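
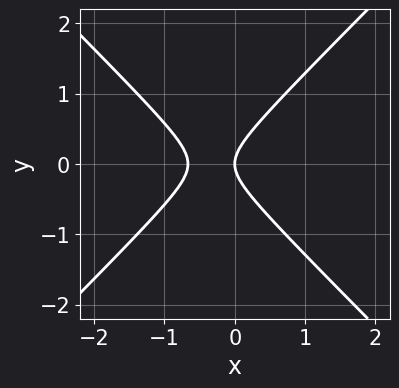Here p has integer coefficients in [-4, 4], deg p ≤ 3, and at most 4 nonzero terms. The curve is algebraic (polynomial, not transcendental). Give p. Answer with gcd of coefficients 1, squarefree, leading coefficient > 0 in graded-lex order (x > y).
1. Degree: a generic line meets the curve in up to 2 points, so deg p = 2.
2. Symmetries: mirror symmetry y ↦ −y ⇒ only even powers of y.
3. From the visible intercepts: it meets the y-axis at y = 0 (among the integer gridlines); it crosses the x-axis at the gridline x = 0.
4. These observations pin down the coefficients.

3*x^2 - 3*y^2 + 2*x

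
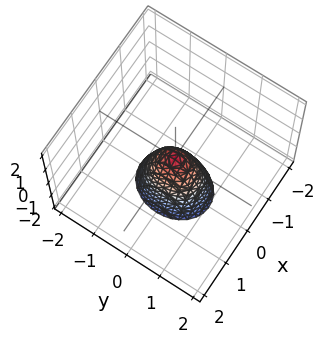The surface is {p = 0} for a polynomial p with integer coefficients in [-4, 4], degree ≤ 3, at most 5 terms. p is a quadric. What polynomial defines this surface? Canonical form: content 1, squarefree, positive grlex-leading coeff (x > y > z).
First, deg p = 2. A single bowl opening along one axis; a quadric.
Then, symmetries: the x ↦ −x reflection is a symmetry, so x appears only in even powers; the y ↦ −y reflection is a symmetry, so y appears only in even powers.
Then, reading off the gridlines: one z-axis crossing is at z = 0; one y-axis crossing is at y = 0.
Finally, matching integer coefficients to the picture gives p.

3*x^2 + 2*y^2 + z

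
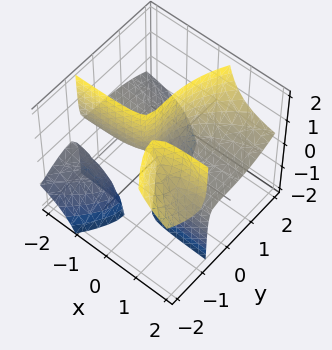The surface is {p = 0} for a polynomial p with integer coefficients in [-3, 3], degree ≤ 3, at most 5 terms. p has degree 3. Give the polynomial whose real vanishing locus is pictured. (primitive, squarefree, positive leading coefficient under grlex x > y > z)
1. The picture has 3 separate pieces. They look like related sheets of one shape, so recover p as a whole.
2. deg p = 3. No degree-2 surface has this shape.
3. Observable constraints: the visible x-axis segment lies entirely on the surface; it meets the y-axis at y = 0 (among the integer gridlines); the visible z-axis segment lies entirely on the surface.
4. Putting this together gives p.

3*x*y*z - y^3 + 2*x*z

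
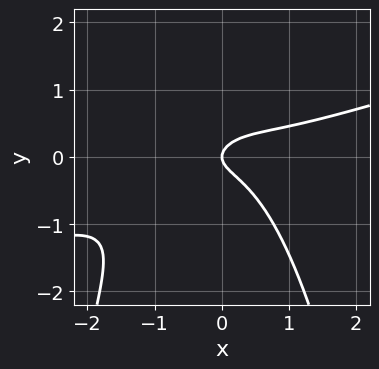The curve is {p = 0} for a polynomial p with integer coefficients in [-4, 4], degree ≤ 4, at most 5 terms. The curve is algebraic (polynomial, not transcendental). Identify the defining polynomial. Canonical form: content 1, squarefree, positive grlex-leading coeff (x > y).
(a) The degree is 3 — no degree-2 curve has this shape.
(b) Reading off the gridlines: one y-axis crossing is at y = 0; it crosses the x-axis at the gridline x = 0.
(c) These observations pin down the coefficients.

x^3 - 3*x^2*y - 3*y^2 + x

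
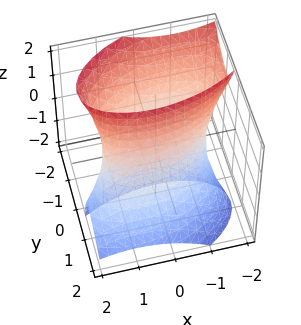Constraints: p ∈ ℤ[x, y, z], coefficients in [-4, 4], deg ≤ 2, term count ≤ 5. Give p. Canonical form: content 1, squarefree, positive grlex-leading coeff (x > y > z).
Degree: the shape is more complex than any degree-1 surface, so deg p = 2.
Against the integer gridlines: the surface avoids every integer z-axis point in the box.
Together with the visible shape, these determine p as stated.

x^2 - x*y + 3*y^2 + 3*y*z - 2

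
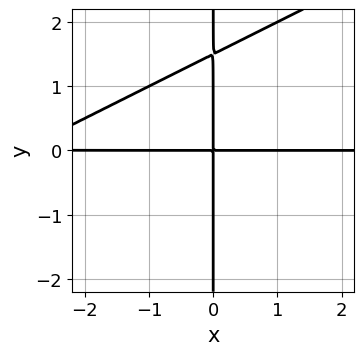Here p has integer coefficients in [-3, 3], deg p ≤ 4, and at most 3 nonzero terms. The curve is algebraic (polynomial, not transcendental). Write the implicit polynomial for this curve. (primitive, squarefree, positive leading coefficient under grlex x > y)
x^2*y - 2*x*y^2 + 3*x*y

1. deg p = 3. A generic line meets the curve in up to 3 points.
2. From the visible intercepts: every point of the x-axis in the box is on the curve; every point of the y-axis in the box is on the curve.
3. Together with the visible shape, these determine p as stated.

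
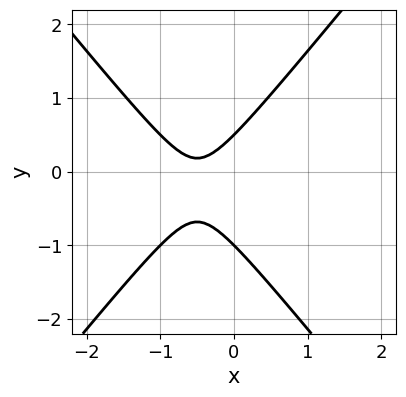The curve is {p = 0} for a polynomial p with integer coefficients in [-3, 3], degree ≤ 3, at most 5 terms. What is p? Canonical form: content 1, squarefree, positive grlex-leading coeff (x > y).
First, the degree is 2 — no degree-1 curve has this shape.
Then, observable constraints: no x-intercept at any integer in the box; one y-axis crossing is at y = -1.
Finally, assembling these constraints gives the stated polynomial.

3*x^2 - 2*y^2 + 3*x - y + 1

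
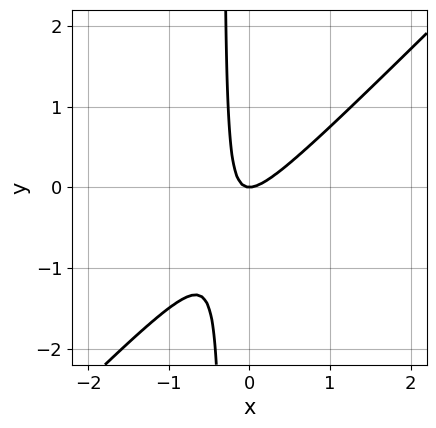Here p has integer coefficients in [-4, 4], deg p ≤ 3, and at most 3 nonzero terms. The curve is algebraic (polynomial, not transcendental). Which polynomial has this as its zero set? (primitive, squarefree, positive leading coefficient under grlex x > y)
Degree: a generic line meets the curve in up to 2 points, so deg p = 2.
Observable constraints: it meets the y-axis at y = 0 (among the integer gridlines); one x-axis crossing is at x = 0.
Matching integer coefficients to the picture gives p.

3*x^2 - 3*x*y - y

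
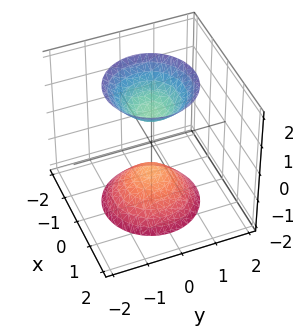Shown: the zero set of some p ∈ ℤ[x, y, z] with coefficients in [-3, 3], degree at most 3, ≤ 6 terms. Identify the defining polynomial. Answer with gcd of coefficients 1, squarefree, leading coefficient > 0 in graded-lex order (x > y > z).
First, I count 2 distinct pieces. Treating them together as one polynomial.
Next, the degree is 2 — two sheets facing apart; a quadric.
Then, symmetries: rotational symmetry about the z-axis ⇒ p depends on x, y only through x² + y²; it's symmetric under z → −z, forcing even powers of z.
Then, checking where it meets the axes: it misses every integer gridline on the y-axis; among the integer gridlines, it crosses the z-axis at z ∈ {-1, 1}.
Finally, fitting integer coefficients to these (and the overall shape) gives p.

2*x^2 + 2*y^2 - z^2 + 1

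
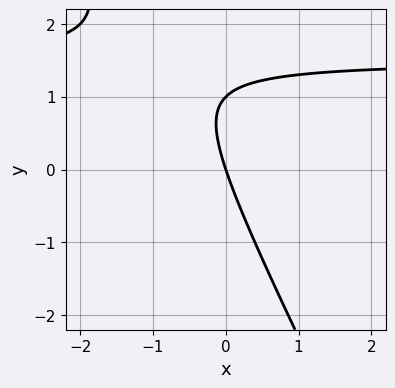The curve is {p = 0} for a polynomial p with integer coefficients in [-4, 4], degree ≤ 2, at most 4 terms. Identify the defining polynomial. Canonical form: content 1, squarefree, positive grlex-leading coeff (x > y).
(a) deg p = 2. No degree-1 curve has this shape.
(b) From the visible intercepts: among the integer gridlines, it crosses the y-axis at y ∈ {0, 1}; it crosses the x-axis at the gridline x = 0.
(c) Fitting integer coefficients to these (and the overall shape) gives p.

2*x*y + y^2 - 3*x - y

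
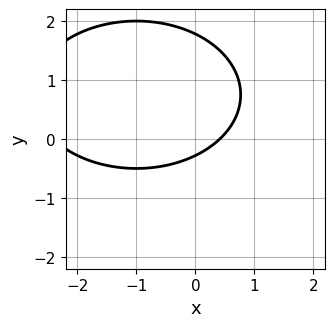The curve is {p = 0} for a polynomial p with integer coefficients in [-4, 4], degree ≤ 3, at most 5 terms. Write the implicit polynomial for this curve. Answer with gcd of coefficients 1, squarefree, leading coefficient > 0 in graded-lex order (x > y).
x^2 + 2*y^2 + 2*x - 3*y - 1

(a) deg p = 2. A generic line meets the curve in up to 2 points.
(b) The integer polynomial consistent with all of this is the stated p.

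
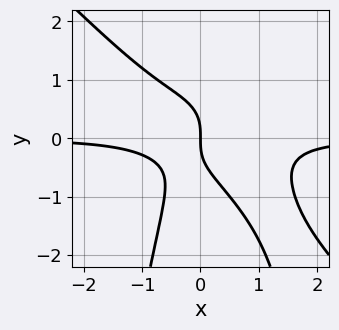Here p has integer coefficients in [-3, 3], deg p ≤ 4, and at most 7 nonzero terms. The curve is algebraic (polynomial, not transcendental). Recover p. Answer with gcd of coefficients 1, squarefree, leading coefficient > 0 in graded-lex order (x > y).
deg p = 4.
Observable constraints: it crosses the x-axis at the gridline x = 0; it crosses the y-axis at the gridline y = 0.
Together with the visible shape, these determine p as stated.

2*x^3*y + 2*x^2*y^2 - x^2*y + y^3 + x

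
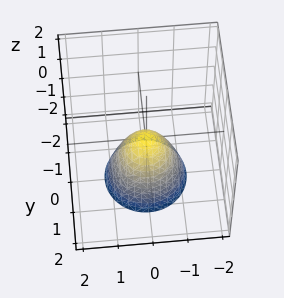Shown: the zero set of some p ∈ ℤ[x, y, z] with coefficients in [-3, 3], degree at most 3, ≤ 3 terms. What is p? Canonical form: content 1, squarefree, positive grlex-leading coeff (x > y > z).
The degree is 2 — a paraboloid; a quadric.
Symmetry: every cross-section ⟂ z is a circle, so x, y appear only via x² + y².
From the axis intercepts and sections: one y-axis crossing is at y = 0; it crosses the x-axis at the gridline x = 0.
Solving for integer coefficients yields p as stated.

3*x^2 + 3*y^2 + 2*z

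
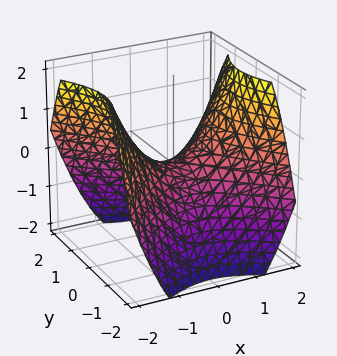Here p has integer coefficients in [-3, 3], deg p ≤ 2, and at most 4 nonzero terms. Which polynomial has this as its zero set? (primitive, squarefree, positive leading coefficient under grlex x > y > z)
2*x^2 - 2*y^2 - 3*z

(a) The degree is 2 — a hyperbolic paraboloid; a quadric.
(b) Symmetries: mirror symmetry x ↦ −x ⇒ only even powers of x; mirror symmetry y ↦ −y ⇒ only even powers of y.
(c) From the visible intercepts: one z-axis crossing is at z = 0; it meets the y-axis at y = 0 (among the integer gridlines); it meets the x-axis at x = 0 (among the integer gridlines).
(d) The integer polynomial consistent with all of this is the stated p.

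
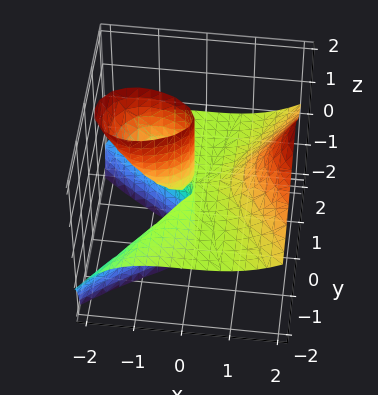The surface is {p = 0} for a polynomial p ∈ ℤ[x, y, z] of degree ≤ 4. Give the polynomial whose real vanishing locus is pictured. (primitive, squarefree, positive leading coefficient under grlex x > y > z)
x^3 - 3*y^2*z - 2*x*z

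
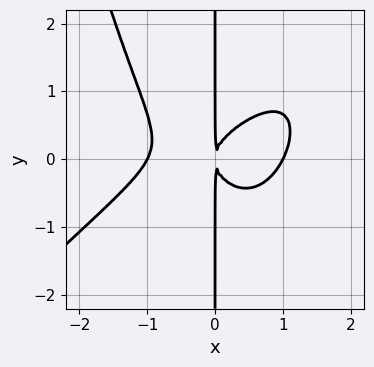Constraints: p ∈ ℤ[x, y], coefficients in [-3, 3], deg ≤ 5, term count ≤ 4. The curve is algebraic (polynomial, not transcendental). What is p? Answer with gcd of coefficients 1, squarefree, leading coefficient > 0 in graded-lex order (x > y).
2*x^4 - 2*x^3*y + 3*x*y^2 - 2*x^2

(a) The degree is 4 — the shape is more complex than any degree-3 curve.
(b) Checking where it meets the axes: the visible y-axis segment lies entirely on the curve; the x-axis gridline crossings are at x ∈ {-1, 1}.
(c) Fitting integer coefficients to these (and the overall shape) gives p.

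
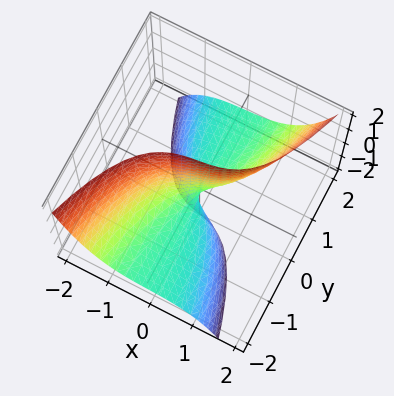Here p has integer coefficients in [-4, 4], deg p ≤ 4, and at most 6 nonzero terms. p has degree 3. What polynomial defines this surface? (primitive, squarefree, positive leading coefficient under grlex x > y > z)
The degree is 3 — a generic line meets the surface in up to 3 points.
From the visible intercepts: one y-axis crossing is at y = 0; the visible z-axis segment lies entirely on the surface.
Solving for integer coefficients yields p as stated.

2*x^3 - 3*y*z + x - 2*y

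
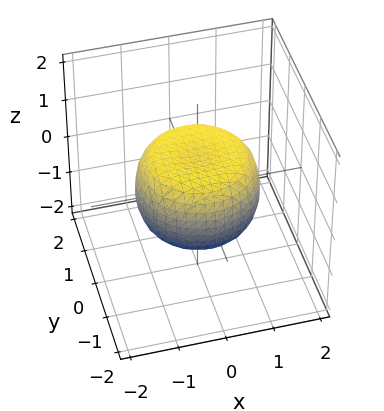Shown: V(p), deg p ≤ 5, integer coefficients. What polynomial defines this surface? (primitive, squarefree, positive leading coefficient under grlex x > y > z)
First, degree: the shape is more complex than any degree-3 surface, so deg p = 4.
Then, symmetries: the surface is invariant under rotation about z: p = q(x² + y², z).
Then, against the integer gridlines: a circular section at z = 0 has radius between 1 and 2.
Finally, assembling these constraints gives the stated polynomial.

2*x^4 + 4*x^2*y^2 + 2*y^4 - 2*x^2 - 2*y^2 + 3*z^2 - 2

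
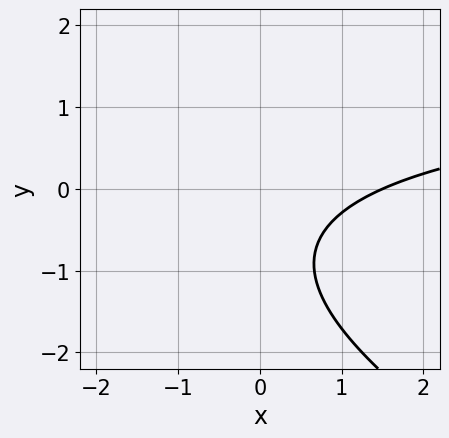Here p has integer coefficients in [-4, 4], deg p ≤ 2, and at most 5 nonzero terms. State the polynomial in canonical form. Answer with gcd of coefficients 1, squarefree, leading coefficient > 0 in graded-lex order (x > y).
x*y + 2*y^2 - 2*x + 3*y + 3

1. The degree is 2 — the shape is more complex than any degree-1 curve.
2. Against the integer gridlines: no y-intercept at any integer in the box.
3. Fitting integer coefficients to these (and the overall shape) gives p.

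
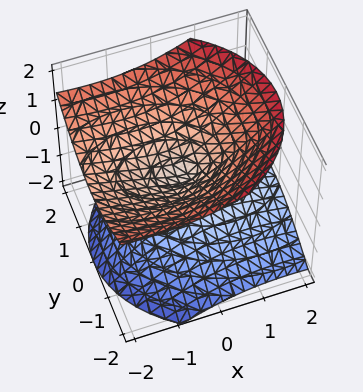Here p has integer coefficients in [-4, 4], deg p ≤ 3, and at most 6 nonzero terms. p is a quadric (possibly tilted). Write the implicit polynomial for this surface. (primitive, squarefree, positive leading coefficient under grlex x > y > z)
x^2 + 2*x*z + 2*y^2 - 3*z^2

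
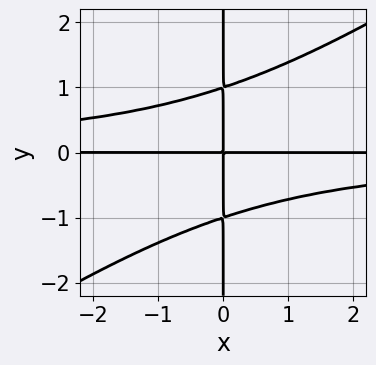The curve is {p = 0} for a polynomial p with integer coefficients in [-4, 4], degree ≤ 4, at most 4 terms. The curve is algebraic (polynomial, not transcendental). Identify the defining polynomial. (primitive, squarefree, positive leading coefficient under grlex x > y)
First, the degree is 4 — a generic line meets the curve in up to 4 points.
Next, reading off the gridlines: every point of the y-axis in the box is on the curve; every point of the x-axis in the box is on the curve.
Finally, these observations pin down the coefficients.

2*x^2*y^2 - 3*x*y^3 + 3*x*y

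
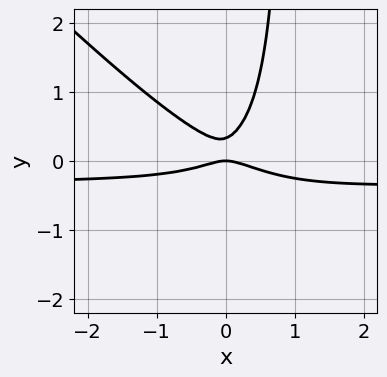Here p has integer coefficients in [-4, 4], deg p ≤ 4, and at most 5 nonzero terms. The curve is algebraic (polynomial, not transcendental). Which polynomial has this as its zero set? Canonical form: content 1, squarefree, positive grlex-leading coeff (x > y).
3*x^2*y + 3*x*y^2 + x^2 - 3*y^2 + y

(a) deg p = 3. A generic line meets the curve in up to 3 points.
(b) From the visible intercepts: one x-axis crossing is at x = 0; one y-axis crossing is at y = 0.
(c) The integer polynomial consistent with all of this is the stated p.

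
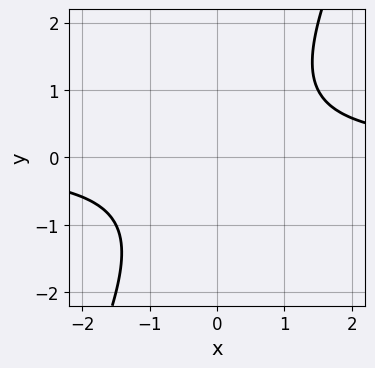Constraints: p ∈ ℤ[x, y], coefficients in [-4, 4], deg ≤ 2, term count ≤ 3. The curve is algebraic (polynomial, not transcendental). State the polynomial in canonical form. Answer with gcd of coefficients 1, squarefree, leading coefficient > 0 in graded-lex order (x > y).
2*x*y - y^2 - 2

(a) The degree is 2 — a generic line meets the curve in up to 2 points.
(b) Checking where it meets the axes: no x-intercept at any integer in the box; it misses every integer gridline on the y-axis.
(c) Together with the visible shape, these determine p as stated.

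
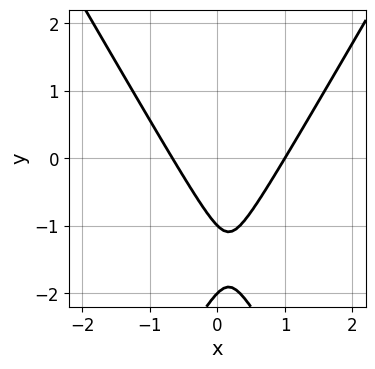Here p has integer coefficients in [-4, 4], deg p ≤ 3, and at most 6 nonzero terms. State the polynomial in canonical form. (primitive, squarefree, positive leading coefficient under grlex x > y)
deg p = 2. The shape is more complex than any degree-1 curve.
Observable constraints: the y-axis gridline crossings are at y ∈ {-2, -1}; it crosses the x-axis at the gridline x = 1.
Assembling these constraints gives the stated polynomial.

3*x^2 - y^2 - x - 3*y - 2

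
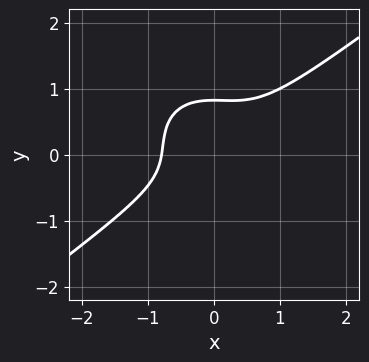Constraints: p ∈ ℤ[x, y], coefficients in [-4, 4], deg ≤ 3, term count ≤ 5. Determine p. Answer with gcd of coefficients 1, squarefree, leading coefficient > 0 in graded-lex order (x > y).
The degree is 3 — a generic line meets the curve in up to 3 points.
Matching integer coefficients to the picture gives p.

2*x^3 - x^2*y - 3*y^3 + y^2 + 1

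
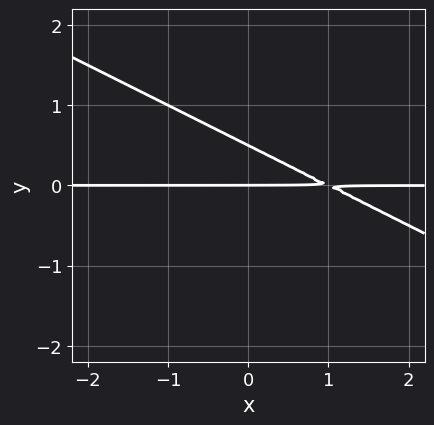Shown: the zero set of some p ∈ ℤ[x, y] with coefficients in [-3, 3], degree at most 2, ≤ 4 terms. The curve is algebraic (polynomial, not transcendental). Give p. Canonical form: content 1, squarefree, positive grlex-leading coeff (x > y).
(a) Degree: no degree-1 curve has this shape, so deg p = 2.
(b) Against the integer gridlines: it crosses the y-axis at the gridline y = 0; every point of the x-axis in the box is on the curve.
(c) Assembling these constraints gives the stated polynomial.

x*y + 2*y^2 - y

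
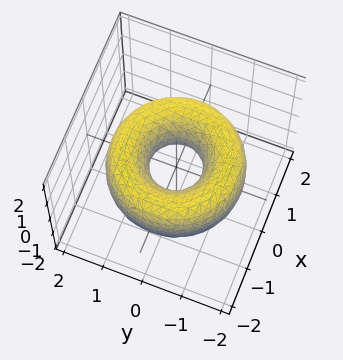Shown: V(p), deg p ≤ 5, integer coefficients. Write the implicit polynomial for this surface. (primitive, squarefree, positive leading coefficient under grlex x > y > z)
x^4 + 2*x^2*y^2 + y^4 - 3*x^2 - 3*y^2 + 2*z^2 + 1

First, deg p = 4. No degree-3 surface has this shape.
Then, symmetry: the z-axis is an axis of rotation, so x and y enter only as x² + y².
Then, against the integer gridlines: it misses every integer gridline on the z-axis; a circular section at z = 0 has radius between 0 and 1.
Finally, assembling these constraints gives the stated polynomial.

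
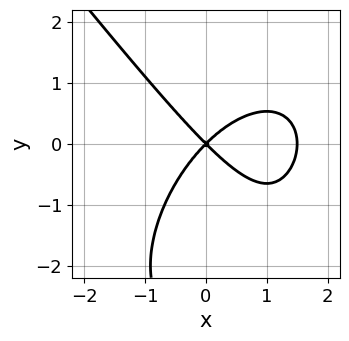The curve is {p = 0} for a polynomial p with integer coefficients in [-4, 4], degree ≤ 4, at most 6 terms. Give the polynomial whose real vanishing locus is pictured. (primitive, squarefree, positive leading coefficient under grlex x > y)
2*x^3 + y^3 - 3*x^2 + 3*y^2

First, degree: a generic line meets the curve in up to 3 points, so deg p = 3.
Next, checking where it meets the axes: one x-axis crossing is at x = 0; it meets the y-axis at y = 0 (among the integer gridlines).
Finally, assembling these constraints gives the stated polynomial.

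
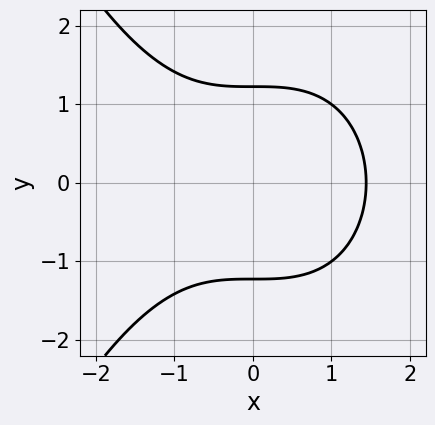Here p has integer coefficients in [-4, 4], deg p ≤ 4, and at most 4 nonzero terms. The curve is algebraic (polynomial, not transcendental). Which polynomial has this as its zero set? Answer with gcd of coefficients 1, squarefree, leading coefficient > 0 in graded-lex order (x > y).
1. Degree: a generic line meets the curve in up to 3 points, so deg p = 3.
2. Symmetries: the y ↦ −y reflection is a symmetry, so y appears only in even powers.
3. Solving for integer coefficients yields p as stated.

x^3 + 2*y^2 - 3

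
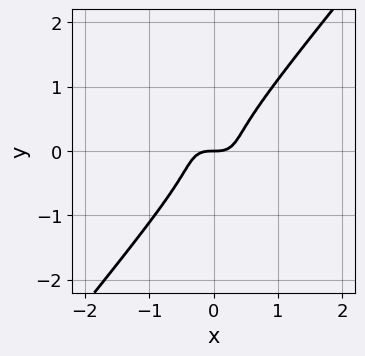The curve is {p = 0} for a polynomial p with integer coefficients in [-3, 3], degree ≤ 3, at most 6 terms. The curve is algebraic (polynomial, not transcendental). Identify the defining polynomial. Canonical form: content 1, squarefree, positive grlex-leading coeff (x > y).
1. deg p = 3.
2. Observable constraints: it crosses the y-axis at the gridline y = 0; it crosses the x-axis at the gridline x = 0.
3. The integer polynomial consistent with all of this is the stated p.

3*x^3 + 2*x^2*y - 3*y^3 - y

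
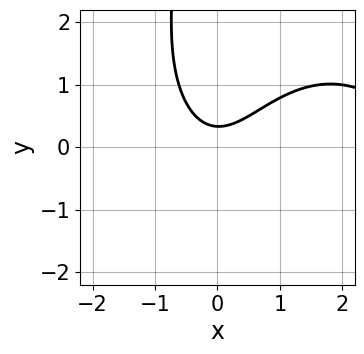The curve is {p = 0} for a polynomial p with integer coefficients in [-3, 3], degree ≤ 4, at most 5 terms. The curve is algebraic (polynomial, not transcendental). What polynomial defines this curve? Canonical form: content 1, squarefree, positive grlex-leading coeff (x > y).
x^3 + x*y^2 - 3*x^2 + 3*y - 1

(a) deg p = 3.
(b) From the axis intercepts and sections: the curve avoids every integer x-axis point in the box.
(c) Putting this together gives p.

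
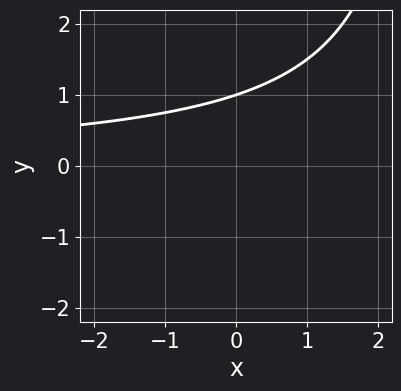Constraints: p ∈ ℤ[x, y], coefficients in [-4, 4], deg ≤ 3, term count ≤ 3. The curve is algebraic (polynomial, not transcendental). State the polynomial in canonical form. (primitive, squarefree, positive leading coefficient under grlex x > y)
x*y - 3*y + 3

1. deg p = 2.
2. From the visible intercepts: it misses every integer gridline on the x-axis; it crosses the y-axis at the gridline y = 1.
3. Assembling these constraints gives the stated polynomial.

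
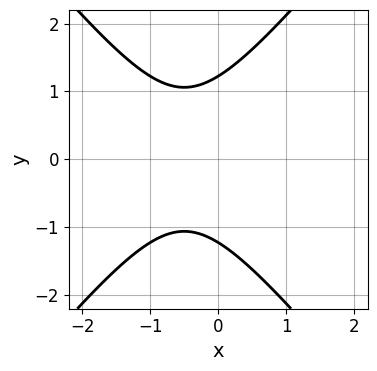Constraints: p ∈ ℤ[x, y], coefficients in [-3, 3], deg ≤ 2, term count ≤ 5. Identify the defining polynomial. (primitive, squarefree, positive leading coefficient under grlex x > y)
(a) Degree: the shape is more complex than any degree-1 curve, so deg p = 2.
(b) Symmetries: mirror symmetry y ↦ −y ⇒ only even powers of y.
(c) From the axis intercepts and sections: it misses every integer gridline on the x-axis.
(d) These observations pin down the coefficients.

3*x^2 - 2*y^2 + 3*x + 3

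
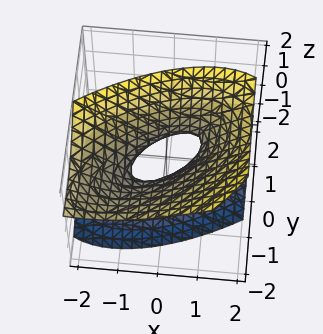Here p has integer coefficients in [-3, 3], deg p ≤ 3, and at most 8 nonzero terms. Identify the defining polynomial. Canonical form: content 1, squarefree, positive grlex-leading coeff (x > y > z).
2*x^2 - 3*x*y + 3*y^2 + 3*y*z - 3*z^2 - 1

1. The degree is 2 — no degree-1 surface has this shape.
2. Reading off the gridlines: it misses every integer gridline on the z-axis.
3. These observations pin down the coefficients.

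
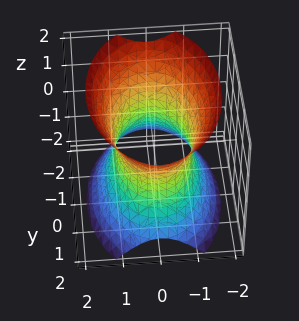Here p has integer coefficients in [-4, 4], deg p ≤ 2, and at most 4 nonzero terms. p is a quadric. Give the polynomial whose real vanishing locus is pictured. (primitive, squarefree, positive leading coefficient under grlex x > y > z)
1. Degree: an hourglass — one-sheet hyperboloid; a quadric, so deg p = 2.
2. Symmetries: it's symmetric under y → −y, forcing even powers of y; it's symmetric under x → −x, forcing even powers of x; it's symmetric under z → −z, forcing even powers of z.
3. From the visible intercepts: no z-intercept at any integer in the box; the x-axis gridline crossings are at x ∈ {-1, 1}.
4. Assembling these constraints gives the stated polynomial.

2*x^2 + y^2 - z^2 - 2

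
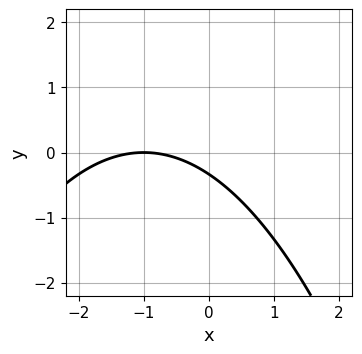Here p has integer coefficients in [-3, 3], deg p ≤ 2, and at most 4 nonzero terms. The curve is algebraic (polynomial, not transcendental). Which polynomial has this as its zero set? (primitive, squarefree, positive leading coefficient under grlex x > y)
First, degree: the shape is more complex than any degree-1 curve, so deg p = 2.
Next, checking where it meets the axes: one x-axis crossing is at x = -1.
Finally, solving for integer coefficients yields p as stated.

x^2 + 2*x + 3*y + 1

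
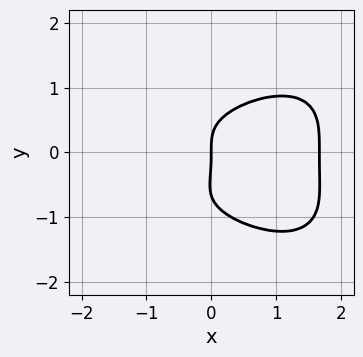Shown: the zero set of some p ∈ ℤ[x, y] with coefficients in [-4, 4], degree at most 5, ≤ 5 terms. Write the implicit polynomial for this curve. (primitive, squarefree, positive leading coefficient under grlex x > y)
x^4 + 3*y^4 + 2*y^3 - x^2 - 3*x

(a) deg p = 4. The shape is more complex than any degree-3 curve.
(b) Observable constraints: it crosses the x-axis at the gridline x = 0; it meets the y-axis at y = 0 (among the integer gridlines).
(c) Putting this together gives p.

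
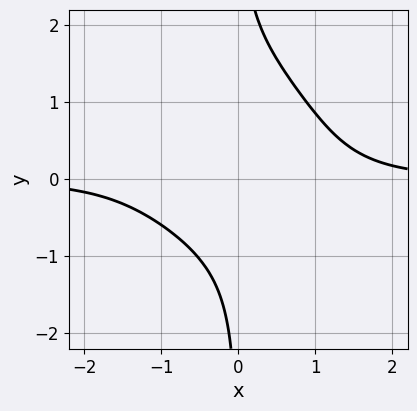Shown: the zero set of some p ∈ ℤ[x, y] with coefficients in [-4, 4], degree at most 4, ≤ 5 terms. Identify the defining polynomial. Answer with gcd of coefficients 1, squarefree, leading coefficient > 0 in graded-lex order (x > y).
(a) The degree is 4 — the shape is more complex than any degree-3 curve.
(b) Reading off the gridlines: the curve avoids every integer x-axis point in the box; the curve avoids every integer y-axis point in the box.
(c) Putting this together gives p.

2*x^3*y + 2*x^2*y^2 + 2*x*y^3 - 2*x*y^2 - 3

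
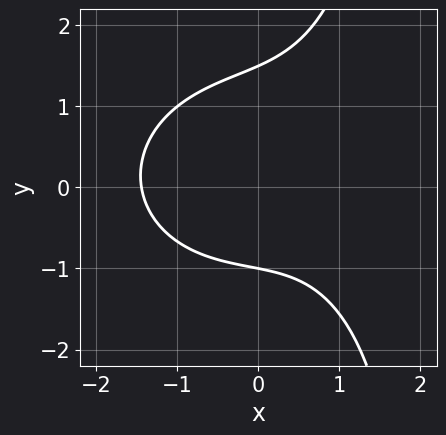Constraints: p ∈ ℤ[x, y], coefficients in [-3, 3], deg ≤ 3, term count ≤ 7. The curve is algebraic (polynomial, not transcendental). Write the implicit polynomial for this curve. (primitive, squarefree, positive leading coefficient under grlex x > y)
First, degree: a generic line meets the curve in up to 3 points, so deg p = 3.
Then, from the visible intercepts: it meets the y-axis at y = -1 (among the integer gridlines).
Finally, the integer polynomial consistent with all of this is the stated p.

x^3 + x*y^2 - 2*y^2 + y + 3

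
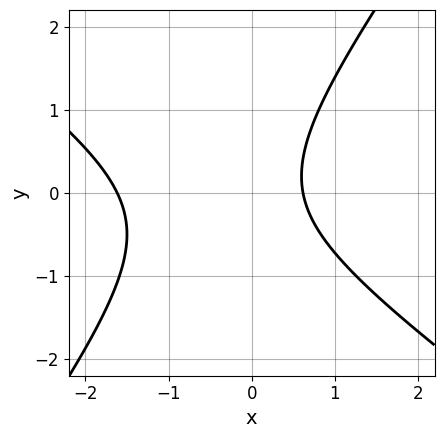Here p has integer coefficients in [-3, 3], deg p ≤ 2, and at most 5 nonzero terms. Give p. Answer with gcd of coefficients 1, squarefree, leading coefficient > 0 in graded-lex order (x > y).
1. deg p = 2. A generic line meets the curve in up to 2 points.
2. Reading off the gridlines: it misses every integer gridline on the y-axis.
3. Solving for integer coefficients yields p as stated.

3*x^2 + 2*x*y - 3*y^2 + 3*x - 3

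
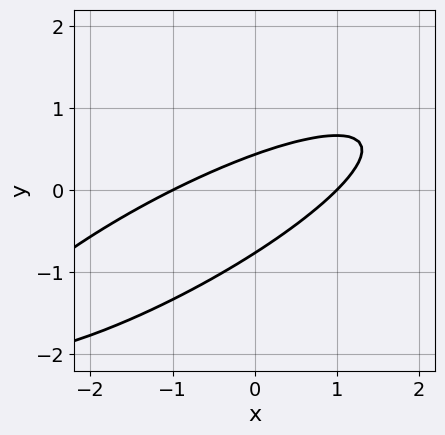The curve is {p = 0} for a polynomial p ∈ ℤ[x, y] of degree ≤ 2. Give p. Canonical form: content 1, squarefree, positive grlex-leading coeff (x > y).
x^2 - 3*x*y + 3*y^2 + y - 1

(a) deg p = 2.
(b) From the visible intercepts: among the integer gridlines, it crosses the x-axis at x ∈ {-1, 1}.
(c) Fitting integer coefficients to these (and the overall shape) gives p.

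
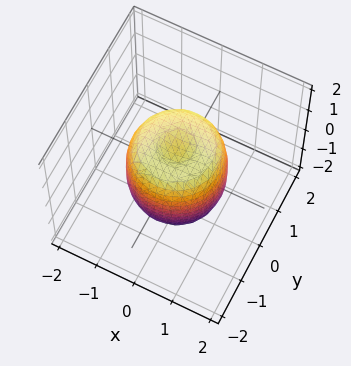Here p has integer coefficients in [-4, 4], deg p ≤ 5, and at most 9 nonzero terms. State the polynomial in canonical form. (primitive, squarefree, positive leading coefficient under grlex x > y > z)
The degree is 4 — a generic line meets the surface in up to 4 points.
Symmetries: every cross-section ⟂ z is a circle, so x, y appear only via x² + y².
Observable constraints: a circular section at z = 1 has radius exactly 1; among the integer gridlines, it crosses the z-axis at z ∈ {-1, 1}.
Matching integer coefficients to the picture gives p.

2*x^4 + 4*x^2*y^2 + 2*y^4 - 2*x^2 - 2*y^2 + z^2 - 1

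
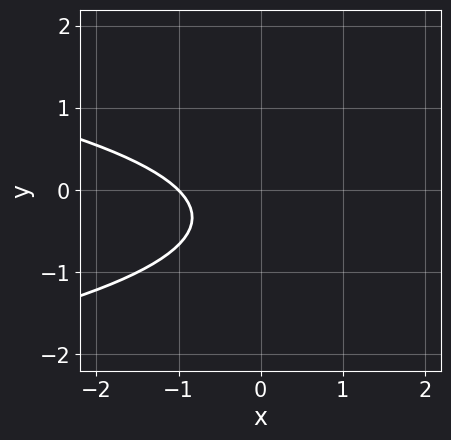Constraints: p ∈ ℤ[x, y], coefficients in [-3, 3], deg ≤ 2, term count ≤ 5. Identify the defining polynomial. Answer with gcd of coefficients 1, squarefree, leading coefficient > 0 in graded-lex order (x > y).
3*y^2 + 2*x + 2*y + 2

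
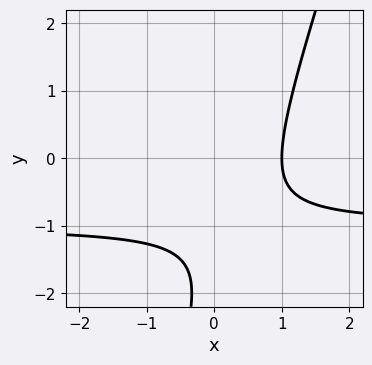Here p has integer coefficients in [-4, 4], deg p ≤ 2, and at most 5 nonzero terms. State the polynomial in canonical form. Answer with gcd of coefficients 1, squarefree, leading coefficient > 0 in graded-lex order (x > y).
3*x*y - y^2 + 3*x - 3*y - 3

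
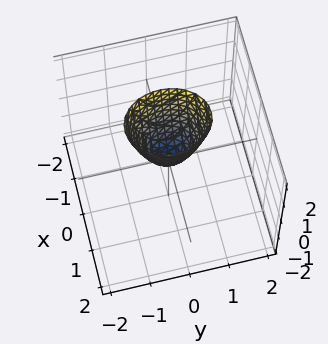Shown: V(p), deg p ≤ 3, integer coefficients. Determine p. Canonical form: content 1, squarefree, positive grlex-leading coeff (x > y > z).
3*x^2 + 2*y^2 - z

1. The degree is 2 — a paraboloid; a quadric.
2. Symmetries: the x ↦ −x reflection is a symmetry, so x appears only in even powers; mirror symmetry y ↦ −y ⇒ only even powers of y.
3. From the visible intercepts: one z-axis crossing is at z = 0; one y-axis crossing is at y = 0; it meets the x-axis at x = 0 (among the integer gridlines).
4. Matching integer coefficients to the picture gives p.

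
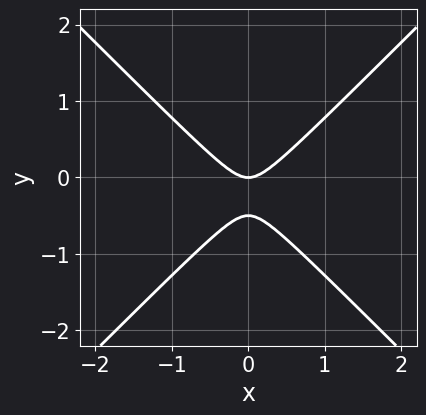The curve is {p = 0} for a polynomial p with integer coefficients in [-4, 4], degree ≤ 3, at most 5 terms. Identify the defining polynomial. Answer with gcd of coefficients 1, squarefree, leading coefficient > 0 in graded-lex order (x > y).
2*x^2 - 2*y^2 - y

(a) Degree: a generic line meets the curve in up to 2 points, so deg p = 2.
(b) Symmetries: it's symmetric under x → −x, forcing even powers of x.
(c) Checking where it meets the axes: one y-axis crossing is at y = 0; it meets the x-axis at x = 0 (among the integer gridlines).
(d) The integer polynomial consistent with all of this is the stated p.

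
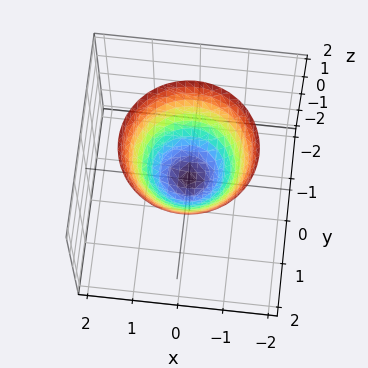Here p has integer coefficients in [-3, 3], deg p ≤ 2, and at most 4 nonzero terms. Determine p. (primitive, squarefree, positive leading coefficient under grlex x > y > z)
x^2 + y^2 - z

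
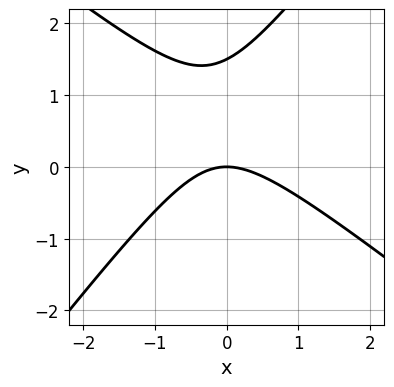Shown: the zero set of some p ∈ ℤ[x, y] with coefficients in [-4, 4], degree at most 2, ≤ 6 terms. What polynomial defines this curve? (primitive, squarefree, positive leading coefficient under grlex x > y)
2*x^2 + x*y - 2*y^2 + 3*y

Degree: the shape is more complex than any degree-1 curve, so deg p = 2.
Against the integer gridlines: one y-axis crossing is at y = 0; it meets the x-axis at x = 0 (among the integer gridlines).
Solving for integer coefficients yields p as stated.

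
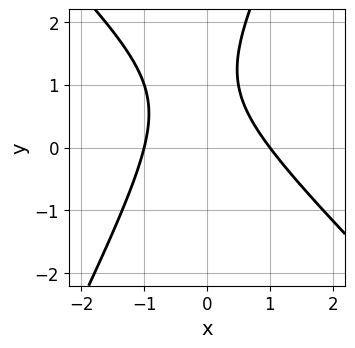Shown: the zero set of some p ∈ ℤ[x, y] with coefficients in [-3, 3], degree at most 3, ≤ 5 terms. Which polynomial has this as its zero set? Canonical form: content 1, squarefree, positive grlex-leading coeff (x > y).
2*x^2 + x*y - y^2 + 2*y - 2

First, degree: a generic line meets the curve in up to 2 points, so deg p = 2.
Then, from the axis intercepts and sections: the curve avoids every integer y-axis point in the box; the x-axis gridline crossings are at x ∈ {-1, 1}.
Finally, putting this together gives p.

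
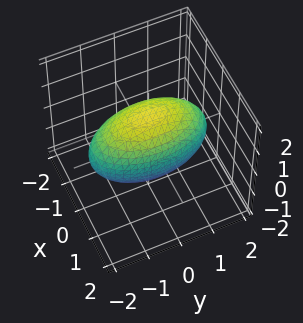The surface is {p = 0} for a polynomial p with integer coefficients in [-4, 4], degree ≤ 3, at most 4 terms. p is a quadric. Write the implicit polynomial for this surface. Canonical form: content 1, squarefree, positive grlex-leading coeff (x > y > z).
(a) deg p = 2. Bounded and convex; a quadric.
(b) Symmetries: it's symmetric under z → −z, forcing even powers of z; the y ↦ −y reflection is a symmetry, so y appears only in even powers; it's symmetric under x → −x, forcing even powers of x.
(c) Observable constraints: the x-axis gridline crossings are at x ∈ {-1, 1}.
(d) These observations pin down the coefficients.

3*x^2 + y^2 + 2*z^2 - 3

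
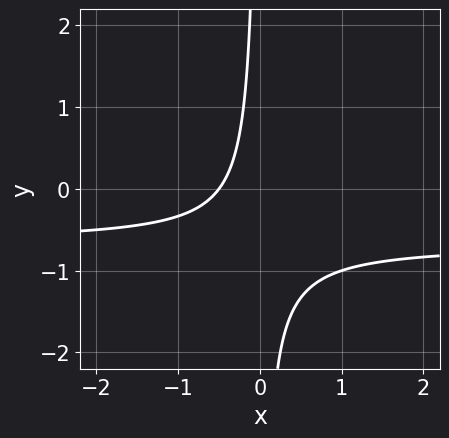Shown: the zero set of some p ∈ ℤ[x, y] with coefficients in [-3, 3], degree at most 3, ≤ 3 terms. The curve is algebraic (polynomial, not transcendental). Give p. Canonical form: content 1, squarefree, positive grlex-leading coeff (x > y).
3*x*y + 2*x + 1

First, degree: the shape is more complex than any degree-1 curve, so deg p = 2.
Next, checking where it meets the axes: the curve avoids every integer y-axis point in the box.
Finally, fitting integer coefficients to these (and the overall shape) gives p.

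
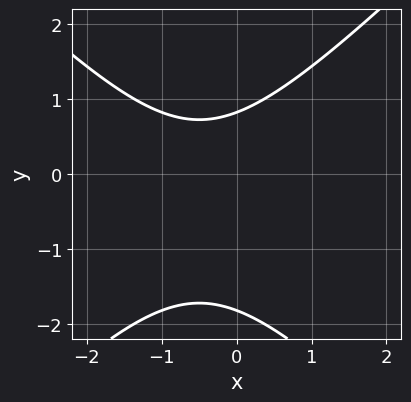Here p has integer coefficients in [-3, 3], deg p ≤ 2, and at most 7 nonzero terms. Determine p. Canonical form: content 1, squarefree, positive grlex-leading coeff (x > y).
1. Degree: no degree-1 curve has this shape, so deg p = 2.
2. From the visible intercepts: it misses every integer gridline on the x-axis.
3. Solving for integer coefficients yields p as stated.

2*x^2 - 2*y^2 + 2*x - 2*y + 3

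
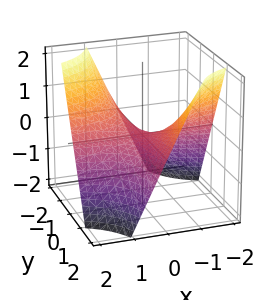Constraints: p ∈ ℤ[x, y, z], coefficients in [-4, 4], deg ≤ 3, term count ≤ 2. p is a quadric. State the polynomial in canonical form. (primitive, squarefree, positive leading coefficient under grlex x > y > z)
The degree is 2 — a saddle surface; a quadric.
Checking where it meets the axes: the visible y-axis segment lies entirely on the surface; the visible x-axis segment lies entirely on the surface.
Fitting integer coefficients to these (and the overall shape) gives p.

x*y + z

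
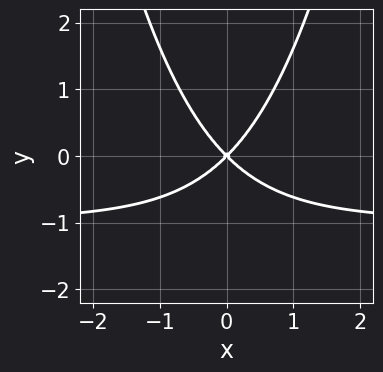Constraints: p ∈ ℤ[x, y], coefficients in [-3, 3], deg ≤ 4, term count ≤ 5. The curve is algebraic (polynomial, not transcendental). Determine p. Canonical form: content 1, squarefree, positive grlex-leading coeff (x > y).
x^2*y + x^2 - y^2

Degree: no degree-2 curve has this shape, so deg p = 3.
Symmetries: mirror symmetry x ↦ −x ⇒ only even powers of x.
Reading off the gridlines: it crosses the y-axis at the gridline y = 0; one x-axis crossing is at x = 0.
Together with the visible shape, these determine p as stated.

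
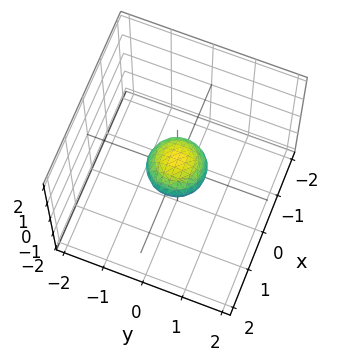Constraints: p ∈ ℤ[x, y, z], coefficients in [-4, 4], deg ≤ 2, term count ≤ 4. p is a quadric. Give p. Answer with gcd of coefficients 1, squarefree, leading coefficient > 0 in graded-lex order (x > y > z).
2*x^2 + 2*y^2 + 3*z^2 - 1

deg p = 2.
Symmetries: mirror symmetry z ↦ −z ⇒ only even powers of z; rotational symmetry about the z-axis ⇒ p depends on x, y only through x² + y².
From the axis intercepts and sections: a circular section at z = 0 has radius between 0 and 1.
Together with the visible shape, these determine p as stated.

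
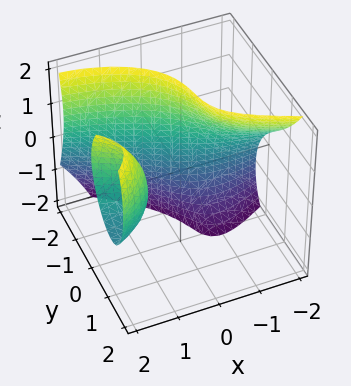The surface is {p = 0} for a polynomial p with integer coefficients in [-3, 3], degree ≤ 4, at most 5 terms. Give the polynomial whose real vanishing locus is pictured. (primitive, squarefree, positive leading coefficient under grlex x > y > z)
The picture has 2 separate pieces. They look like related sheets of one shape, so recover p as a whole.
Degree: the shape is more complex than any degree-2 surface, so deg p = 3.
Checking where it meets the axes: the surface avoids every integer z-axis point in the box; it crosses the y-axis at the gridline y = -1.
These observations pin down the coefficients.

x^2*z - x*z^2 - 2*y^3 + 3*x*y - 2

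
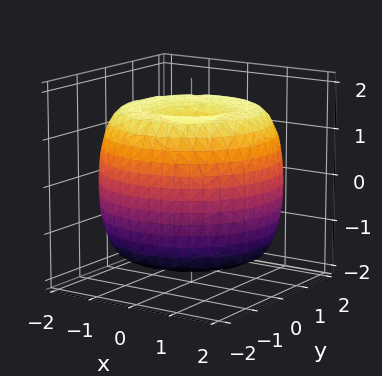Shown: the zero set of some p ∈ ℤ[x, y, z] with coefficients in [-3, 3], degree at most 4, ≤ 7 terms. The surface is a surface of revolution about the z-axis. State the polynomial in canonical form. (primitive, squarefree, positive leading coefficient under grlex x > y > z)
1. The degree is 4 — a generic line meets the surface in up to 4 points.
2. Symmetries: rotational symmetry about the z-axis ⇒ p depends on x, y only through x² + y².
3. Observable constraints: a circular section at z = -1 has radius between 1 and 2.
4. Matching integer coefficients to the picture gives p.

x^4 + 2*x^2*y^2 + y^4 - 3*x^2 - 3*y^2 + 2*z^2 - 3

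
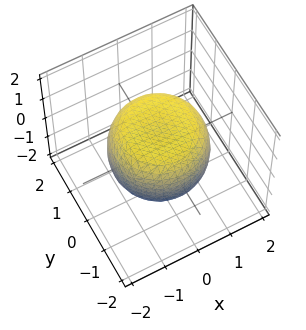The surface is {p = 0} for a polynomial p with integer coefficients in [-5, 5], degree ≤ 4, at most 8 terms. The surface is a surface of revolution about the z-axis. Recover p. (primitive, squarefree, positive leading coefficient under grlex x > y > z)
First, the degree is 4 — a generic line meets the surface in up to 4 points.
Then, symmetry: the z-axis is an axis of rotation, so x and y enter only as x² + y².
Next, from the visible intercepts: a circular section at z = 1 has radius exactly 1; among the integer gridlines, it crosses the z-axis at z ∈ {-1, 1}.
Finally, these observations pin down the coefficients.

2*x^4 + 4*x^2*y^2 + 2*y^4 - 2*x^2 - 2*y^2 + 3*z^2 - 3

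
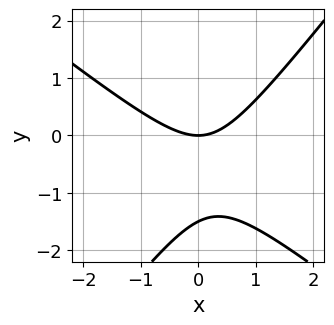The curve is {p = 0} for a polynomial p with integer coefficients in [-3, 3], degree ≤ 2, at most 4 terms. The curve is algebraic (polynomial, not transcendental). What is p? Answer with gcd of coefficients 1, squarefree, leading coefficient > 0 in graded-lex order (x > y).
Degree: no degree-1 curve has this shape, so deg p = 2.
Checking where it meets the axes: one y-axis crossing is at y = 0; it crosses the x-axis at the gridline x = 0.
These observations pin down the coefficients.

2*x^2 + x*y - 2*y^2 - 3*y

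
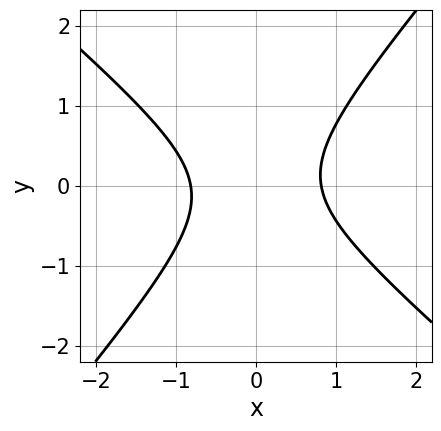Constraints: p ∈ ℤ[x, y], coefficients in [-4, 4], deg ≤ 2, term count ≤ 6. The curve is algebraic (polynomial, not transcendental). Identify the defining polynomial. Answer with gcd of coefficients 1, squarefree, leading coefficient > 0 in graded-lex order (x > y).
3*x^2 + x*y - 3*y^2 - 2

First, deg p = 2. A generic line meets the curve in up to 2 points.
Then, against the integer gridlines: no y-intercept at any integer in the box.
Finally, putting this together gives p.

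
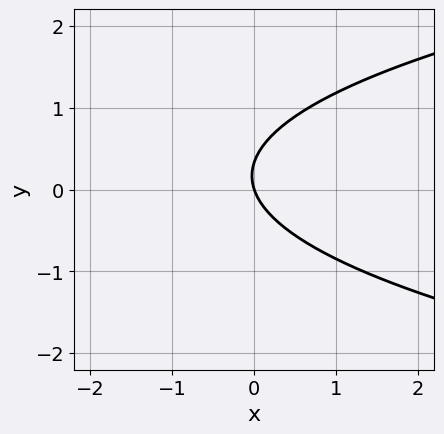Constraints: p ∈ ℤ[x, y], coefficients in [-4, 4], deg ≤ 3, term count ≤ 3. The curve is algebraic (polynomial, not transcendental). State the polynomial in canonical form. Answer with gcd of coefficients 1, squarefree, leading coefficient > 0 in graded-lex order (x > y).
3*y^2 - 3*x - y

(a) The degree is 2 — a generic line meets the curve in up to 2 points.
(b) Checking where it meets the axes: it meets the y-axis at y = 0 (among the integer gridlines); it meets the x-axis at x = 0 (among the integer gridlines).
(c) These observations pin down the coefficients.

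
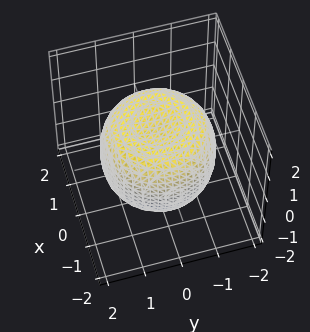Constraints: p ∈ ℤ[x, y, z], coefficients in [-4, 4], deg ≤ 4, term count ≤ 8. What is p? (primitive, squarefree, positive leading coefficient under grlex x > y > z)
1. The degree is 4 — a generic line meets the surface in up to 4 points.
2. By symmetry, every cross-section ⟂ z is a circle, so x, y appear only via x² + y².
3. Observable constraints: a circular section at z = -1 has radius between 1 and 2; the z-axis gridline crossings are at z ∈ {-1, 1}.
4. Matching integer coefficients to the picture gives p.

2*x^4 + 4*x^2*y^2 + 2*y^4 - 3*x^2 - 3*y^2 + 3*z^2 - 3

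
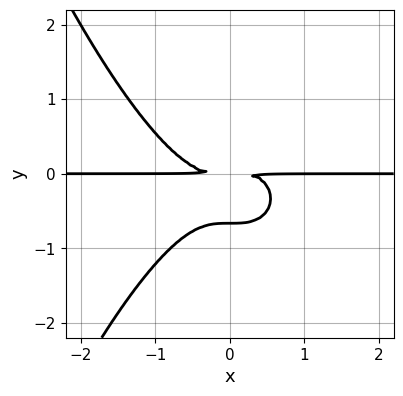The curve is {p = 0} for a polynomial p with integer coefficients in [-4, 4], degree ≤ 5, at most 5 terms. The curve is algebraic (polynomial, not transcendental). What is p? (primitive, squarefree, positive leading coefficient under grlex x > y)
2*x^3*y + 3*y^3 + 2*y^2

First, deg p = 4. No degree-3 curve has this shape.
Then, checking where it meets the axes: the visible x-axis segment lies entirely on the curve.
Finally, fitting integer coefficients to these (and the overall shape) gives p.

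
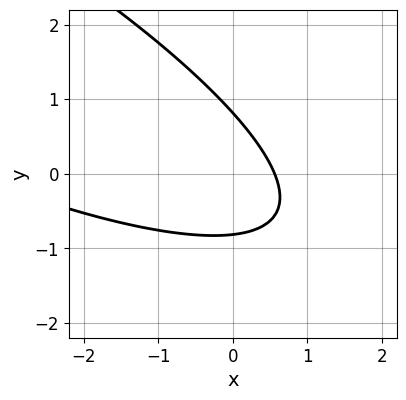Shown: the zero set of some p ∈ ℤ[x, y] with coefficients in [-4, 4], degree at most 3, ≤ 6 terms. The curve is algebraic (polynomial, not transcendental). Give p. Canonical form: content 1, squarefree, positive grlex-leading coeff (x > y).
x^2 + 3*x*y + 3*y^2 + 3*x - 2

(a) Degree: a generic line meets the curve in up to 2 points, so deg p = 2.
(b) Matching integer coefficients to the picture gives p.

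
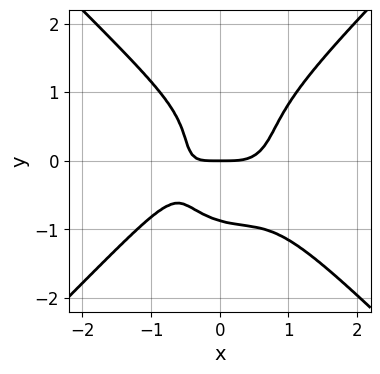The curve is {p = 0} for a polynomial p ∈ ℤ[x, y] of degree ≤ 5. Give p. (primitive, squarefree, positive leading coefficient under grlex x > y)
1. The degree is 4 — the shape is more complex than any degree-3 curve.
2. Checking where it meets the axes: it meets the y-axis at y = 0 (among the integer gridlines); it crosses the x-axis at the gridline x = 0.
3. Together with the visible shape, these determine p as stated.

3*x^4 - 3*y^4 + 2*x^2*y - 2*x*y - 2*y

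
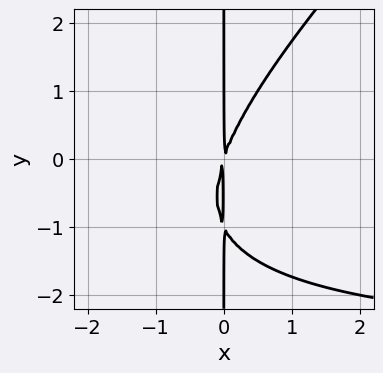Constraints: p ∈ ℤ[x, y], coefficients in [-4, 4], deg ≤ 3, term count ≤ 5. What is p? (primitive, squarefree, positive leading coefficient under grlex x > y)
x^2*y - x*y^2 + 3*x^2 - x*y

(a) The degree is 3 — the shape is more complex than any degree-2 curve.
(b) Observable constraints: every point of the y-axis in the box is on the curve.
(c) Matching integer coefficients to the picture gives p.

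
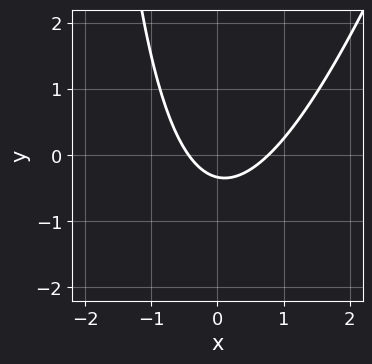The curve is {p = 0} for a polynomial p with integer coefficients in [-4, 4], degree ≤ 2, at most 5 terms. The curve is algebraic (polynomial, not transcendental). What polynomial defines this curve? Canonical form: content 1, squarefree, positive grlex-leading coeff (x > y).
First, deg p = 2. The shape is more complex than any degree-1 curve.
Finally, solving for integer coefficients yields p as stated.

3*x^2 - x*y - x - 3*y - 1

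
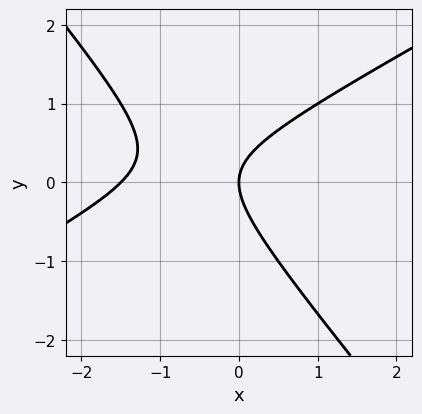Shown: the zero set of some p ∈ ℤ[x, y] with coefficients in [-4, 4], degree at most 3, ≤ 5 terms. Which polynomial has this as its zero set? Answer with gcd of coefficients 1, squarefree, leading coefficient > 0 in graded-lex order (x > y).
deg p = 2. No degree-1 curve has this shape.
Checking where it meets the axes: it meets the y-axis at y = 0 (among the integer gridlines); it crosses the x-axis at the gridline x = 0.
Solving for integer coefficients yields p as stated.

2*x^2 - 2*x*y - 3*y^2 + 3*x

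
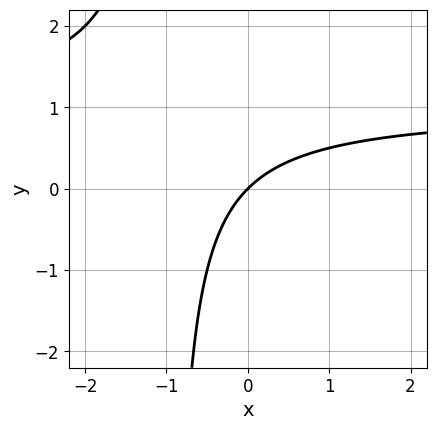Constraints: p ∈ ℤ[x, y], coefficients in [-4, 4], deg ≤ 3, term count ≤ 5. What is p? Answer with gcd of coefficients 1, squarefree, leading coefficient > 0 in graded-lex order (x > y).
(a) deg p = 2. No degree-1 curve has this shape.
(b) Checking where it meets the axes: it crosses the x-axis at the gridline x = 0; it meets the y-axis at y = 0 (among the integer gridlines).
(c) Fitting integer coefficients to these (and the overall shape) gives p.

x*y - x + y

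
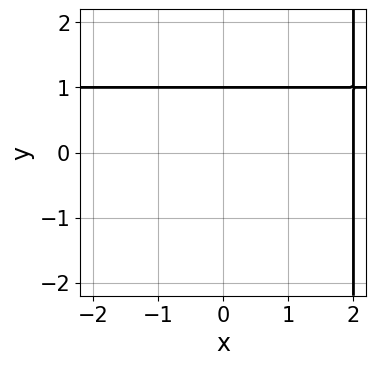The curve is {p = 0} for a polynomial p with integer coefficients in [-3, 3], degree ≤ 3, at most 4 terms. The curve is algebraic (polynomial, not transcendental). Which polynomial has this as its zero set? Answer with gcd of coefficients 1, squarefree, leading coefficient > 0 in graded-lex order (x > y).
1. The degree is 2 — a generic line meets the curve in up to 2 points.
2. Reading off the gridlines: one x-axis crossing is at x = 2; one y-axis crossing is at y = 1.
3. Putting this together gives p.

x*y - x - 2*y + 2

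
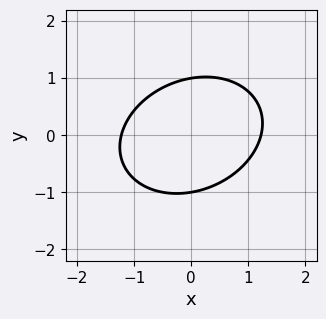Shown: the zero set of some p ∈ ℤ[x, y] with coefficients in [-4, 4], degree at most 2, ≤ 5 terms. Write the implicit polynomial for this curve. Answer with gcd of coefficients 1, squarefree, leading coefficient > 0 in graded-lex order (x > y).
(a) Degree: a generic line meets the curve in up to 2 points, so deg p = 2.
(b) From the visible intercepts: the y-axis gridline crossings are at y ∈ {-1, 1}.
(c) Solving for integer coefficients yields p as stated.

2*x^2 - x*y + 3*y^2 - 3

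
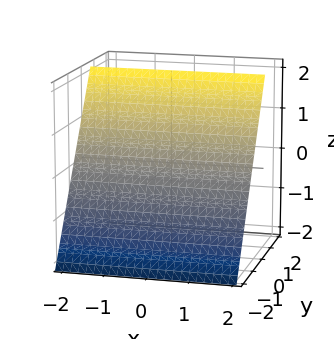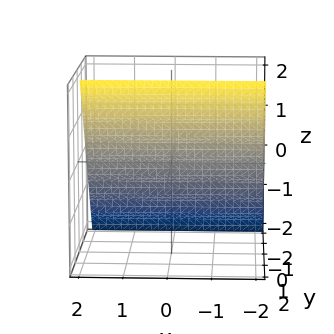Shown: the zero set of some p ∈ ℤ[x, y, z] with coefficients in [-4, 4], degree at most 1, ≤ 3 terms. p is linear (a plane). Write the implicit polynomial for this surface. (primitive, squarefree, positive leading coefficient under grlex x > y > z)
3*y - 2*z + 2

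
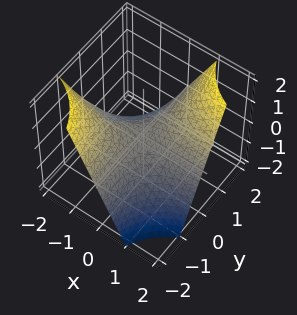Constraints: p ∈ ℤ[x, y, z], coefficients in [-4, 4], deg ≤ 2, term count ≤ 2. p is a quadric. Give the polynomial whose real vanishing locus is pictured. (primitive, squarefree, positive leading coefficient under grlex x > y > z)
x*y - z

(a) The degree is 2 — a hyperbolic paraboloid; a quadric.
(b) From the visible intercepts: one z-axis crossing is at z = 0; the visible y-axis segment lies entirely on the surface; the visible x-axis segment lies entirely on the surface.
(c) Assembling these constraints gives the stated polynomial.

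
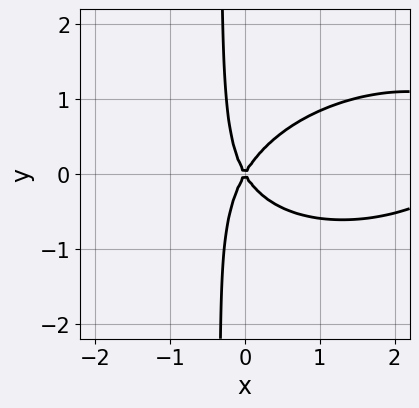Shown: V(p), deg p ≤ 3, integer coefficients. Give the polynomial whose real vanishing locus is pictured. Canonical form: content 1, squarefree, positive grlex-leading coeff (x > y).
First, deg p = 3. No degree-2 curve has this shape.
Next, observable constraints: it meets the y-axis at y = 0 (among the integer gridlines); it crosses the x-axis at the gridline x = 0.
Finally, putting this together gives p.

x^3 - x^2*y + 3*x*y^2 - 3*x^2 + y^2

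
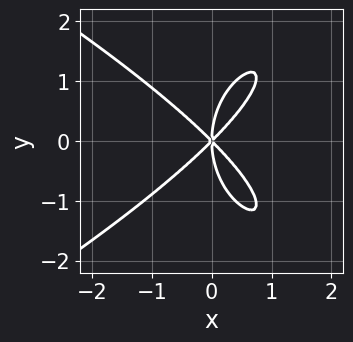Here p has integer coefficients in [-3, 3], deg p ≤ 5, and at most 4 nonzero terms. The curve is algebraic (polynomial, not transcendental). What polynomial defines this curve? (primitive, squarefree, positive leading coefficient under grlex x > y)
First, deg p = 4. A generic line meets the curve in up to 4 points.
Then, symmetries: the y ↦ −y reflection is a symmetry, so y appears only in even powers.
Then, observable constraints: one y-axis crossing is at y = 0; one x-axis crossing is at x = 0.
Finally, assembling these constraints gives the stated polynomial.

y^4 + 3*x^3 - 3*x*y^2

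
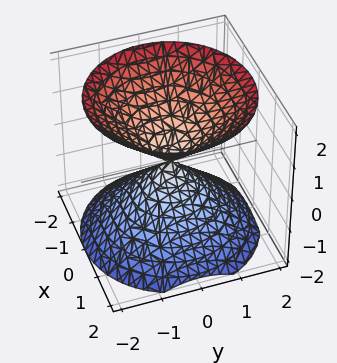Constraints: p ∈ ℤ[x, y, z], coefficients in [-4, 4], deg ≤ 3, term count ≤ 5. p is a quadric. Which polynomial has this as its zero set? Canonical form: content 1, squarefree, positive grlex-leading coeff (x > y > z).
First, I count 2 distinct pieces. They look like related sheets of one shape, so recover p as a whole.
Next, deg p = 2. Two nappes meeting at a single point; a quadric.
Then, symmetry: the surface is invariant under rotation about z: p = q(x² + y², z); the z ↦ −z reflection is a symmetry, so z appears only in even powers.
Next, from the axis intercepts and sections: it meets the x-axis at x = 0 (among the integer gridlines); a circular section at z = 1 has radius exactly 1; it meets the y-axis at y = 0 (among the integer gridlines).
Finally, the integer polynomial consistent with all of this is the stated p.

x^2 + y^2 - z^2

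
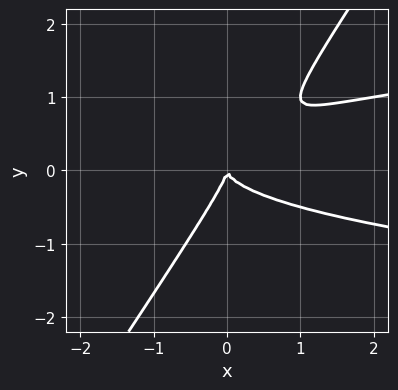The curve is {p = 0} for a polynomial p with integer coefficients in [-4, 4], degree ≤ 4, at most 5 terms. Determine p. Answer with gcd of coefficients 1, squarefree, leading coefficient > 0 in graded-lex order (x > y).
3*x*y^2 - 2*y^3 - x^2

The degree is 3 — the shape is more complex than any degree-2 curve.
From the visible intercepts: one y-axis crossing is at y = 0; it crosses the x-axis at the gridline x = 0.
Putting this together gives p.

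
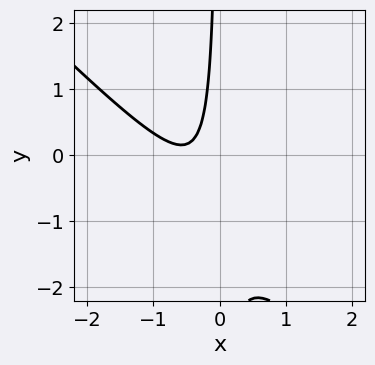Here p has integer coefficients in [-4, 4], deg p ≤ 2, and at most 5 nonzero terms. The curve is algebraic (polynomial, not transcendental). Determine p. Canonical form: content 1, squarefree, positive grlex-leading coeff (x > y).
3*x^2 + 3*x*y + 3*x + 1

First, the degree is 2 — no degree-1 curve has this shape.
Next, from the axis intercepts and sections: it misses every integer gridline on the x-axis; no y-intercept at any integer in the box.
Finally, together with the visible shape, these determine p as stated.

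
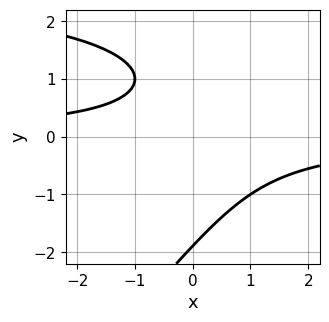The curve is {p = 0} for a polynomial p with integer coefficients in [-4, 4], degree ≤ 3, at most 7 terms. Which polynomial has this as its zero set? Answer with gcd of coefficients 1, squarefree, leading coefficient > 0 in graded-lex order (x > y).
x*y^2 - y^3 - 3*x*y + 2*y - 3

First, degree: the shape is more complex than any degree-2 curve, so deg p = 3.
Then, against the integer gridlines: no x-intercept at any integer in the box.
Finally, the integer polynomial consistent with all of this is the stated p.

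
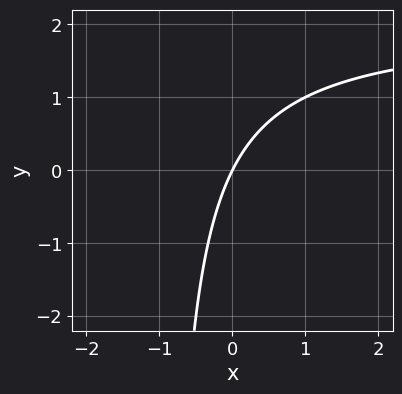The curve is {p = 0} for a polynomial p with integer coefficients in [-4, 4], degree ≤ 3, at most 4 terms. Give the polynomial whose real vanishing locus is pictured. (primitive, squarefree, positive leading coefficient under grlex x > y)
First, deg p = 2.
Next, checking where it meets the axes: it crosses the y-axis at the gridline y = 0; it meets the x-axis at x = 0 (among the integer gridlines).
Finally, the integer polynomial consistent with all of this is the stated p.

x*y - 2*x + y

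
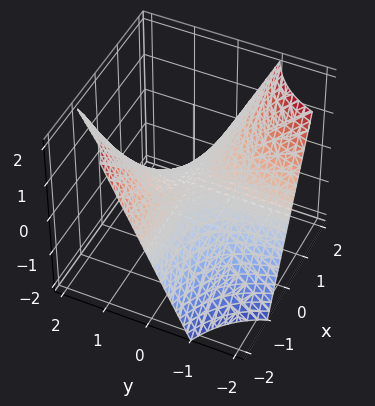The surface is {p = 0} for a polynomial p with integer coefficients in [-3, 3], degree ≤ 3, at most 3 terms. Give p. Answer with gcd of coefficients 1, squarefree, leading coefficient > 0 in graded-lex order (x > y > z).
x*y + z

(a) deg p = 2. The shape is more complex than any degree-1 surface.
(b) Against the integer gridlines: one z-axis crossing is at z = 0; the visible y-axis segment lies entirely on the surface; every point of the x-axis in the box is on the surface.
(c) Putting this together gives p.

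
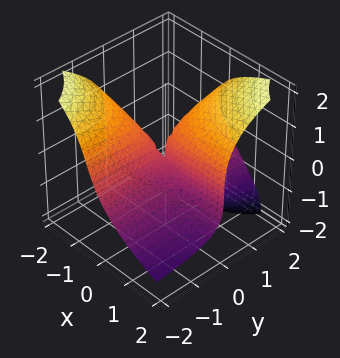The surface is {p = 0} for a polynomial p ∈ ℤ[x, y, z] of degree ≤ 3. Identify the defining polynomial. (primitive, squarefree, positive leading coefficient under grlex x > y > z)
y*z^2 + z^3 - 3*x*y - 2*y*z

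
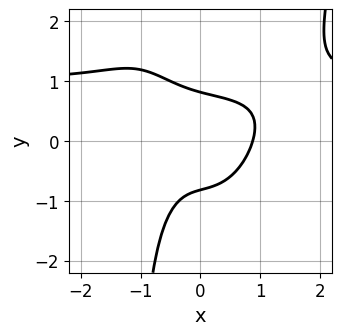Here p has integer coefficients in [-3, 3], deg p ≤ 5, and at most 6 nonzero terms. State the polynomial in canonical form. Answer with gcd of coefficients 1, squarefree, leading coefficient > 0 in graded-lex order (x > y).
3*x^3*y - 3*x^3 - 2*x*y^2 - 3*y^2 + 2

(a) Degree: the shape is more complex than any degree-3 curve, so deg p = 4.
(b) Matching integer coefficients to the picture gives p.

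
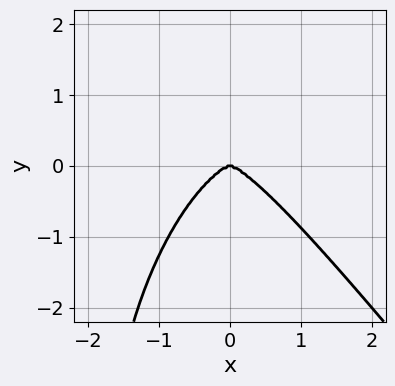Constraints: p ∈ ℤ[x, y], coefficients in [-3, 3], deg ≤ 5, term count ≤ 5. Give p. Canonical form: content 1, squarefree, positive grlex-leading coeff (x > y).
2*x^4 + x*y^3 + 2*y^3

(a) deg p = 4. A generic line meets the curve in up to 4 points.
(b) From the visible intercepts: it meets the y-axis at y = 0 (among the integer gridlines); it crosses the x-axis at the gridline x = 0.
(c) Together with the visible shape, these determine p as stated.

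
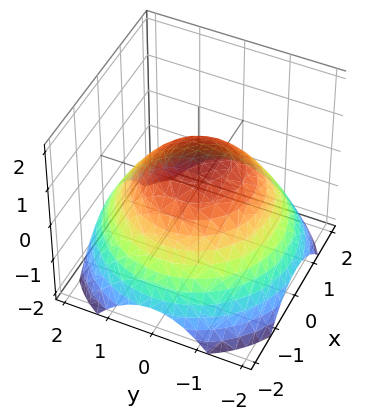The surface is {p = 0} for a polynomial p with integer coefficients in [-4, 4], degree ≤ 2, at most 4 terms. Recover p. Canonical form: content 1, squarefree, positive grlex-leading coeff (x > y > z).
x^2 + y^2 + 2*z - 2

1. Degree: no degree-1 surface has this shape, so deg p = 2.
2. Symmetries: rotational symmetry about the z-axis ⇒ p depends on x, y only through x² + y².
3. Reading off the gridlines: a circular section at z = 0 has radius between 1 and 2; it meets the z-axis at z = 1 (among the integer gridlines).
4. Matching integer coefficients to the picture gives p.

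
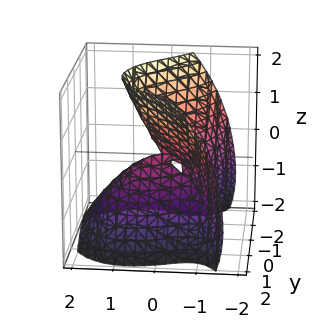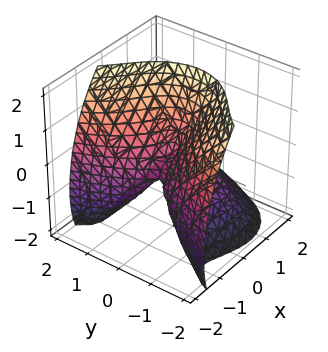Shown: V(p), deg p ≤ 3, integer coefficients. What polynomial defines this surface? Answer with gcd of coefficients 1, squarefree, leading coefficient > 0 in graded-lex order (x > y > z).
2*x^3 + x*y^2 + 3*x*z + 3*y^2 - 2*z^2

1. The degree is 3 — no degree-2 surface has this shape.
2. From the visible intercepts: one y-axis crossing is at y = 0; it crosses the x-axis at the gridline x = 0.
3. Solving for integer coefficients yields p as stated.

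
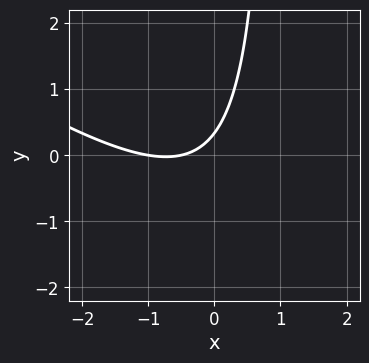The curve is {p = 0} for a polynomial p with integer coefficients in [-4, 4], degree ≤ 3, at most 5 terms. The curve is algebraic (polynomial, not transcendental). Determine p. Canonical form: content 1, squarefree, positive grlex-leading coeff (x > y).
First, the degree is 2 — a generic line meets the curve in up to 2 points.
Next, reading off the gridlines: it crosses the x-axis at the gridline x = -1.
Finally, matching integer coefficients to the picture gives p.

2*x^2 + 3*x*y + 3*x - 3*y + 1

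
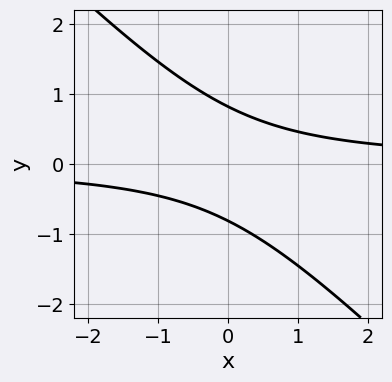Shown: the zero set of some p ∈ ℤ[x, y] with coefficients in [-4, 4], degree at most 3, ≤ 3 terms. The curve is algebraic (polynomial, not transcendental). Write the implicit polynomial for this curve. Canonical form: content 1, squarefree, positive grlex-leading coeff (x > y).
First, the degree is 2 — the shape is more complex than any degree-1 curve.
Then, checking where it meets the axes: the curve avoids every integer x-axis point in the box.
Finally, putting this together gives p.

3*x*y + 3*y^2 - 2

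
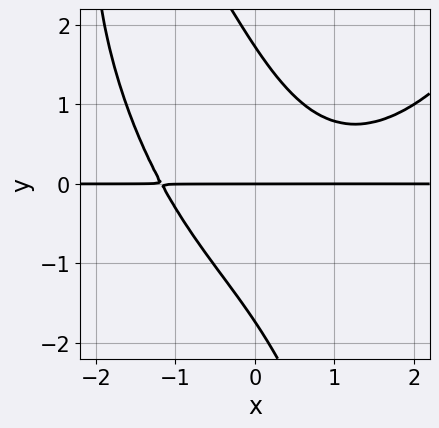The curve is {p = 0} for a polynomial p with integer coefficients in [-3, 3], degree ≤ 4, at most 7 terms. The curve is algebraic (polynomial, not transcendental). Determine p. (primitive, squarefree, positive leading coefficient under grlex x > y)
x^3*y - x^2*y - 3*x*y^2 - y^3 + 3*y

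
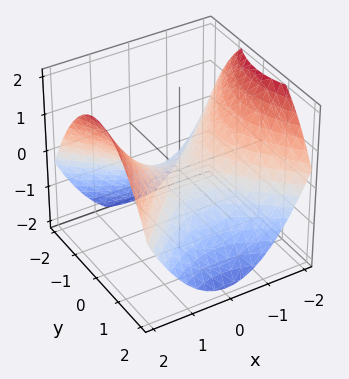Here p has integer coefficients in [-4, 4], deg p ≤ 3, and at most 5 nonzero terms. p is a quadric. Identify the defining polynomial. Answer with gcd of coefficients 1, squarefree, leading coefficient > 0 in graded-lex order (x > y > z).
x^2 - y^2 - 2*z

(a) deg p = 2. A saddle surface; a quadric.
(b) Symmetries: the y ↦ −y reflection is a symmetry, so y appears only in even powers; it's symmetric under x → −x, forcing even powers of x.
(c) Against the integer gridlines: it meets the y-axis at y = 0 (among the integer gridlines); it crosses the x-axis at the gridline x = 0; it meets the z-axis at z = 0 (among the integer gridlines).
(d) These observations pin down the coefficients.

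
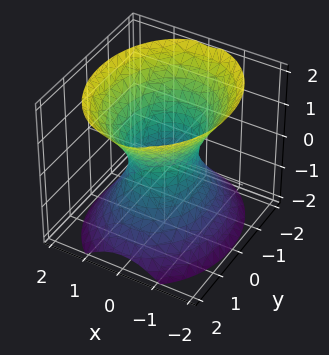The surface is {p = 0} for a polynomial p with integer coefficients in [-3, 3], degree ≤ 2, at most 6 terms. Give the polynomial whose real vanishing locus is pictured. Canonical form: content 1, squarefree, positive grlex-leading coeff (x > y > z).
3*x^2 + 2*y^2 - 2*z^2 - 2

deg p = 2.
Symmetries: it's symmetric under x → −x, forcing even powers of x; the z ↦ −z reflection is a symmetry, so z appears only in even powers; the y ↦ −y reflection is a symmetry, so y appears only in even powers.
Checking where it meets the axes: it misses every integer gridline on the z-axis; the y-axis gridline crossings are at y ∈ {-1, 1}.
The integer polynomial consistent with all of this is the stated p.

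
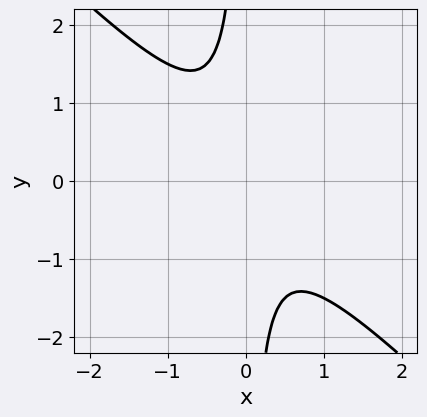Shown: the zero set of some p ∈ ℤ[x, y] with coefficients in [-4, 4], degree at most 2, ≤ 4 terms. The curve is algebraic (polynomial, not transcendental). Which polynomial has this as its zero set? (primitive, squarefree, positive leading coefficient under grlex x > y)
2*x^2 + 2*x*y + 1

Degree: no degree-1 curve has this shape, so deg p = 2.
From the axis intercepts and sections: it misses every integer gridline on the x-axis; no y-intercept at any integer in the box.
Solving for integer coefficients yields p as stated.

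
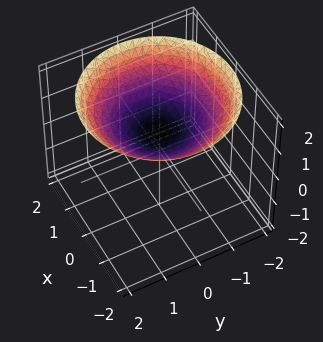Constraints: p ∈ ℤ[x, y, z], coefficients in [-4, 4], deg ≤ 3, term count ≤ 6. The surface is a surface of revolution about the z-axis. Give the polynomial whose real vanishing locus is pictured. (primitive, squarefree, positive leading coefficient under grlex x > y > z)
x^2 + y^2 - 3*z + 2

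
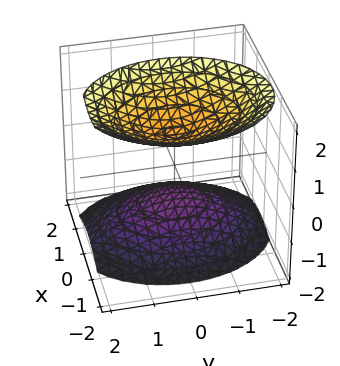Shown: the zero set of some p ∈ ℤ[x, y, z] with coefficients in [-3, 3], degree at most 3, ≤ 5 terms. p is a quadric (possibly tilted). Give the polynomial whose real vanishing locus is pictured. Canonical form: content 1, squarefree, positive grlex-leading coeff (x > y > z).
3*x^2 + x*z + 2*y^2 - 3*z^2 + 3

First, there are 2 components.
Then, the degree is 2 — the shape is more complex than any degree-1 surface.
Next, reading off the gridlines: no x-intercept at any integer in the box; among the integer gridlines, it crosses the z-axis at z ∈ {-1, 1}; no y-intercept at any integer in the box.
Finally, the integer polynomial consistent with all of this is the stated p.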